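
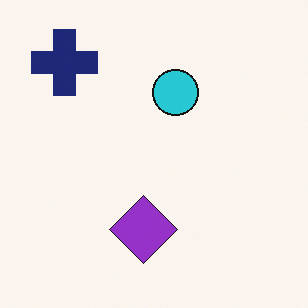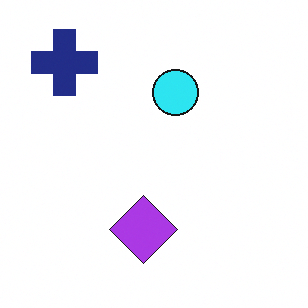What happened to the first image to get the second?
It was brightened a little.

Every pixel — background and shapes alike — is uniformly brightened.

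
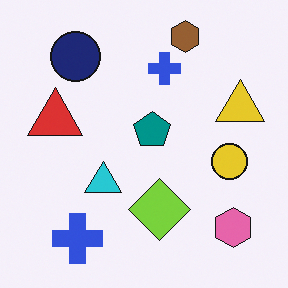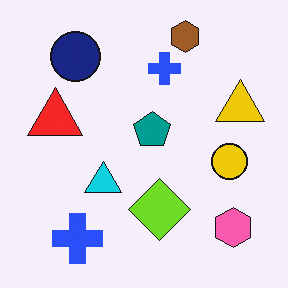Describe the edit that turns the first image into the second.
Slightly oversaturated.

All colors are more vivid — a global saturation change.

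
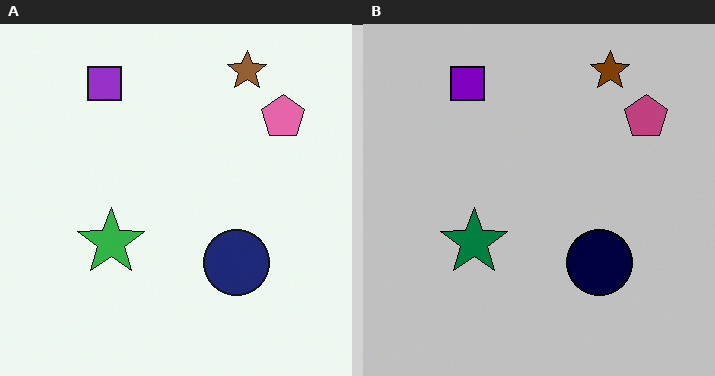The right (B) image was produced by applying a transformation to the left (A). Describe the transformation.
The image was aggressively posterized.

Each flat color has snapped to a coarser quantized level — most visibly, the near-white background has dropped to a flat grey.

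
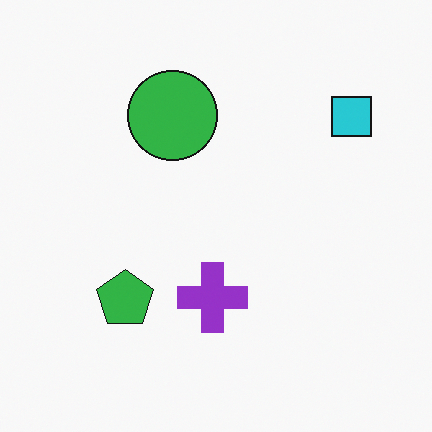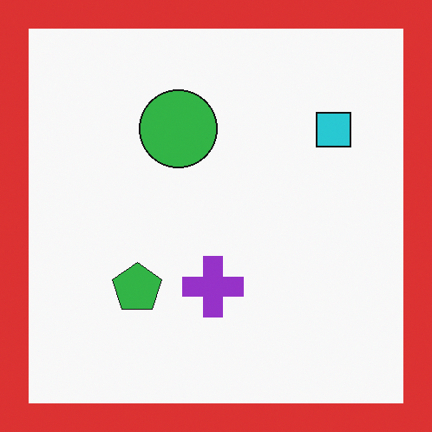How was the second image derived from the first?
It was framed with a red border.

A solid red frame runs around the edge of the second image, with the content slightly shrunk inside it.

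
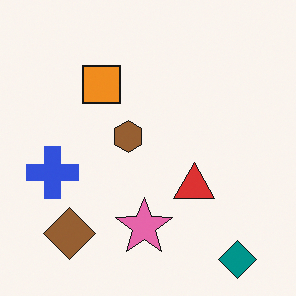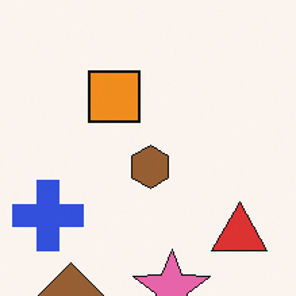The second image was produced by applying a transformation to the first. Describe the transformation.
This is the original image cropped slightly and scaled back up.

The visible shapes are larger and the field of view is narrower; shapes near the original edges may be partly or wholly outside the frame — a crop-and-rescale.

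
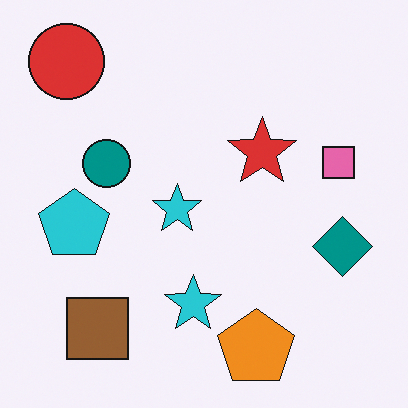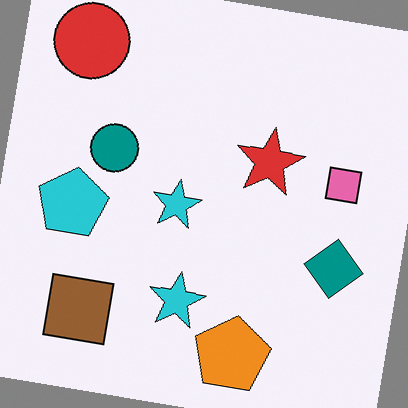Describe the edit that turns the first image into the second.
The image was rotated clockwise by a small amount.

Every shape is tilted by the same angle and the image corners show triangular fill wedges — a whole-image rotation by a non-right angle.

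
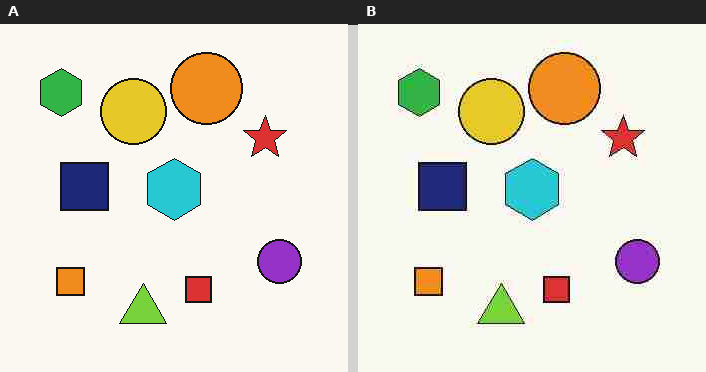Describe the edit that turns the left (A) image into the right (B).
It was heavily JPEG-compressed with obvious blocking artifacts.

Blocky 8×8 compression artifacts appear around shape edges and the flat background shows ringing — characteristic JPEG degradation.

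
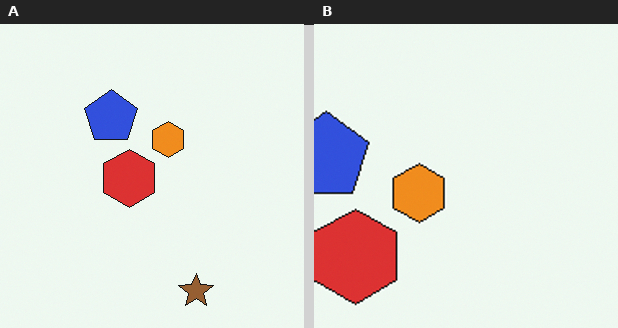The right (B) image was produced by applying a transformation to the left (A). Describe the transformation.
This is the original image cropped to a noticeably smaller region and rescaled.

The visible shapes are larger and the field of view is narrower; shapes near the original edges may be partly or wholly outside the frame — a crop-and-rescale.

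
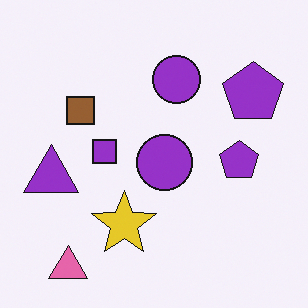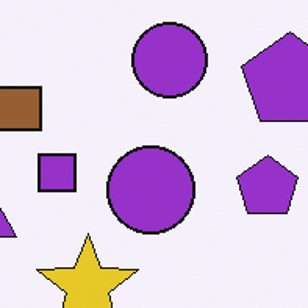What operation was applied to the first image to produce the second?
The second image is the first cropped to a modestly smaller region and rescaled.

The visible shapes are larger and the field of view is narrower; shapes near the original edges may be partly or wholly outside the frame — a crop-and-rescale.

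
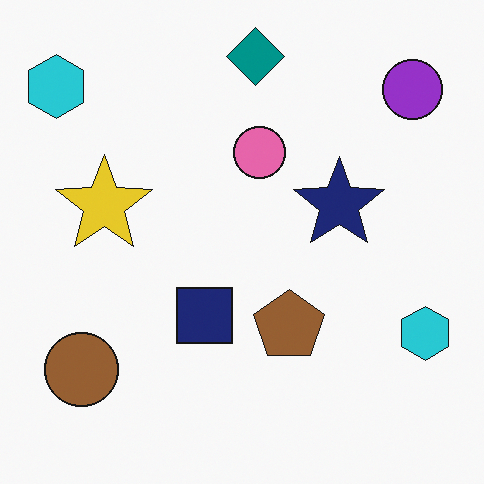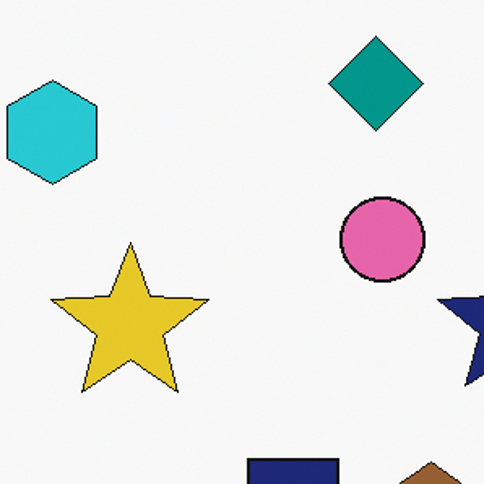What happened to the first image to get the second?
Cropped to a noticeably smaller region and rescaled.

The visible shapes are larger and the field of view is narrower; shapes near the original edges may be partly or wholly outside the frame — a crop-and-rescale.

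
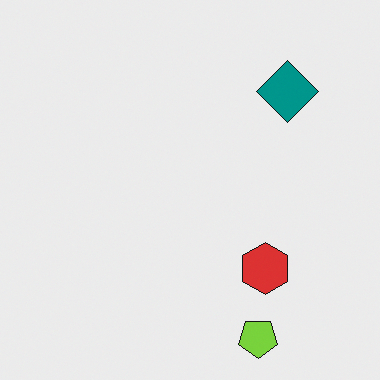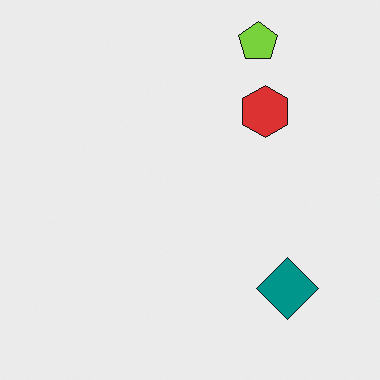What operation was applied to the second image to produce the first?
The image was flipped vertically (top ↔ bottom).

The lime pentagon is in the top-right of the second image and the bottom-right of the first — shapes on opposite sides of the horizontal midline have swapped in a mirror flip.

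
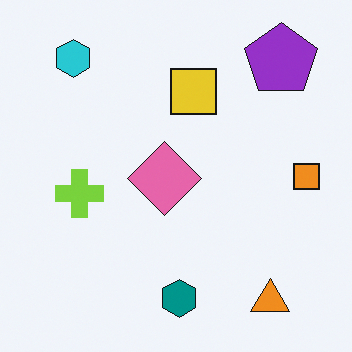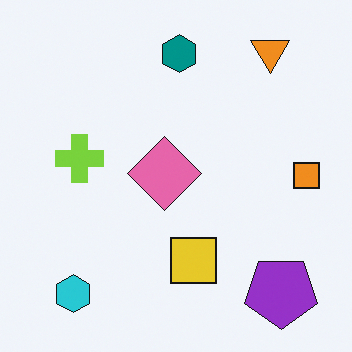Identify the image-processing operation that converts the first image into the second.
This is the original image flipped vertically (top ↔ bottom).

The orange triangle is in the bottom-right of the first image and the top-right of the second — shapes on opposite sides of the horizontal midline have swapped in a mirror flip.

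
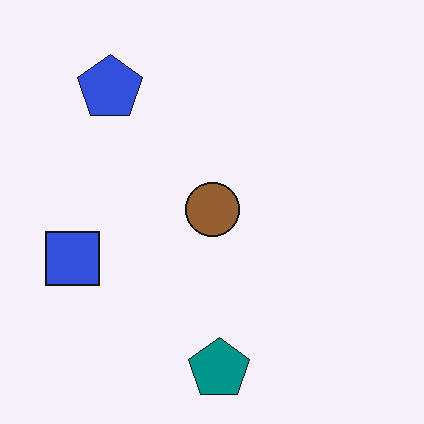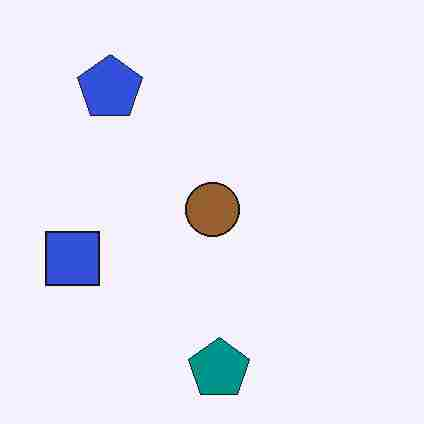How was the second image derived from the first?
This is the original image heavily JPEG-compressed with obvious blocking artifacts.

Blocky 8×8 compression artifacts appear around shape edges and the flat background shows ringing — characteristic JPEG degradation.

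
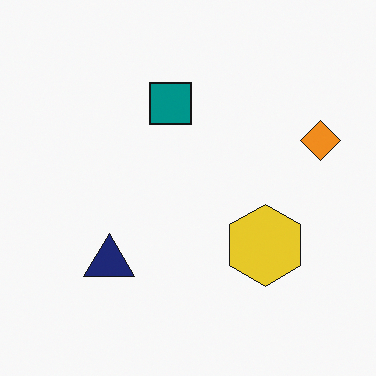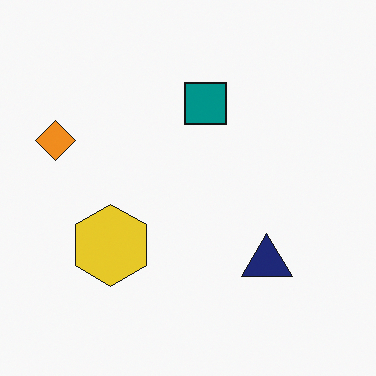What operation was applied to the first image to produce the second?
The second image is the first flipped horizontally (left ↔ right).

The orange diamond is in the right of the first image and the left of the second — shapes on opposite sides of the vertical midline have swapped in a mirror flip.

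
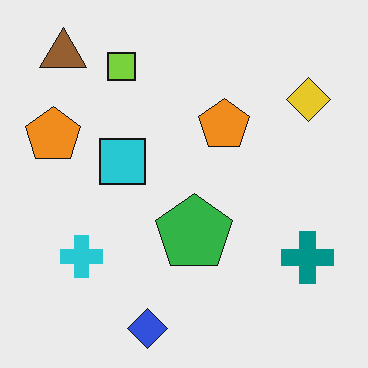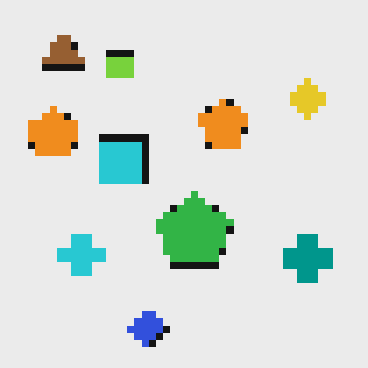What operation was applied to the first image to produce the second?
Pixelated into visible square blocks.

Shapes are reduced to large square blocks; fine edges and outlines are lost — a downscale-then-upscale (mosaic) effect.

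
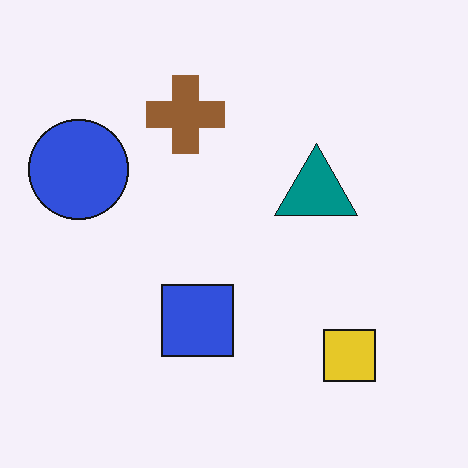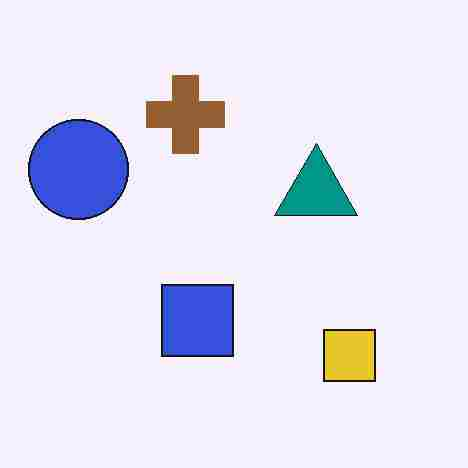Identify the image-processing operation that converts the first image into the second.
It was degraded with heavy JPEG compression.

Blocky 8×8 compression artifacts appear around shape edges and the flat background shows ringing — characteristic JPEG degradation.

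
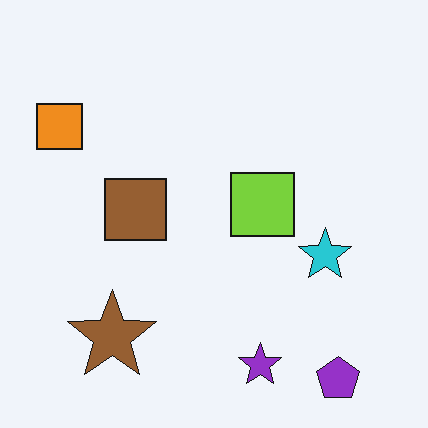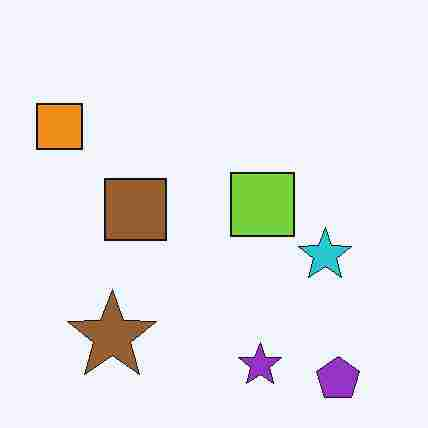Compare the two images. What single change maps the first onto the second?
The image was degraded with heavy JPEG compression.

Blocky 8×8 compression artifacts appear around shape edges and the flat background shows ringing — characteristic JPEG degradation.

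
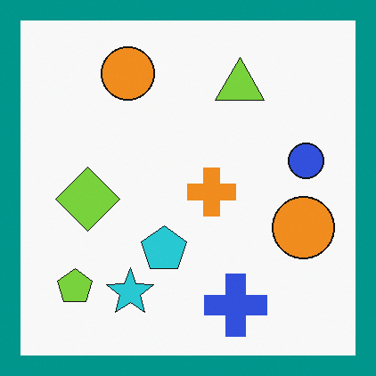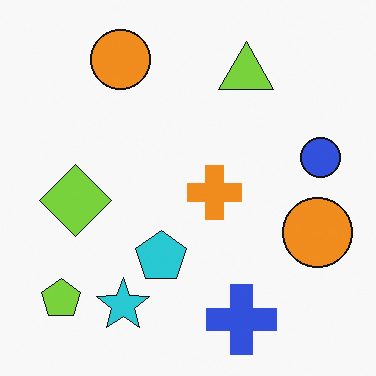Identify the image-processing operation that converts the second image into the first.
Framed with a teal border.

A solid teal frame runs around the edge of the first image, with the content slightly shrunk inside it.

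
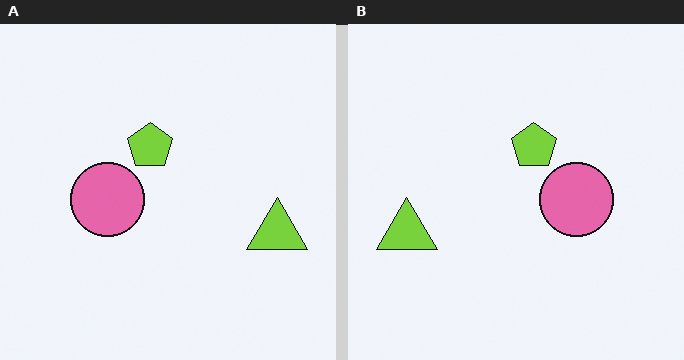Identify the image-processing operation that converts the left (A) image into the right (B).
The transformation is: flipped horizontally (left ↔ right).

The lime triangle is in the right of the left (A) image and the left of the right (B) — shapes on opposite sides of the vertical midline have swapped in a mirror flip.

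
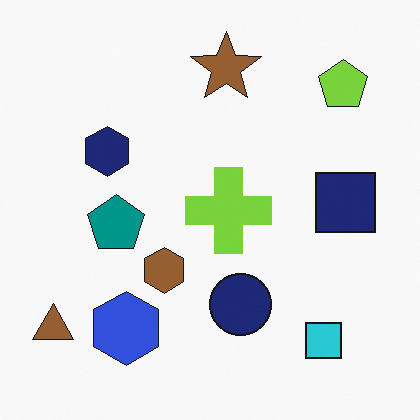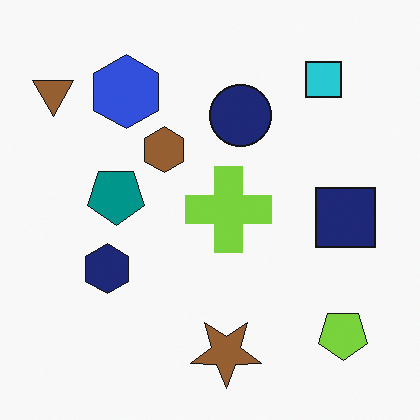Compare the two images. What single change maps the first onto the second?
It was flipped vertically (top ↔ bottom).

The brown star is in the top of the first image and the bottom of the second — shapes on opposite sides of the horizontal midline have swapped in a mirror flip.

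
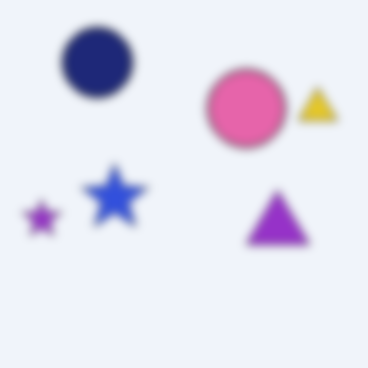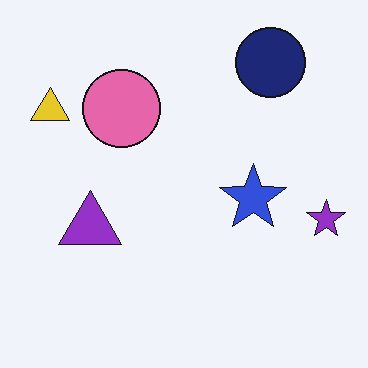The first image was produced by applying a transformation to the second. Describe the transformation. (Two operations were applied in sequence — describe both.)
The first image is the second flipped horizontally (left ↔ right), then moderately blurred.

The purple star is in the right of the second image and the left of the first — shapes on opposite sides of the vertical midline have swapped in a mirror flip. Shape edges and outlines are uniformly softened across the whole image.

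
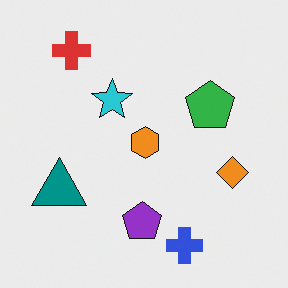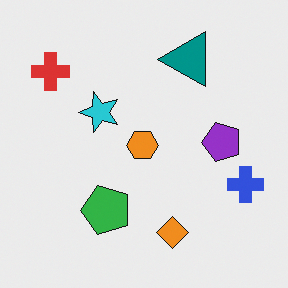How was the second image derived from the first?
The second image is the first transposed (reflected across the top-left ↔ bottom-right diagonal).

Shapes have swapped their row and column positions — what was in the top-right is now in the bottom-left — a diagonal reflection.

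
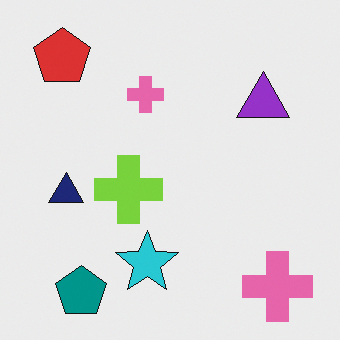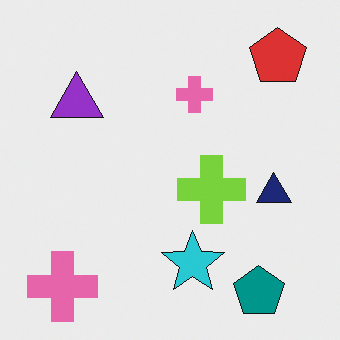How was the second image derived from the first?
Flipped horizontally (left ↔ right).

The red pentagon is in the top-left of the first image and the top-right of the second — shapes on opposite sides of the vertical midline have swapped in a mirror flip.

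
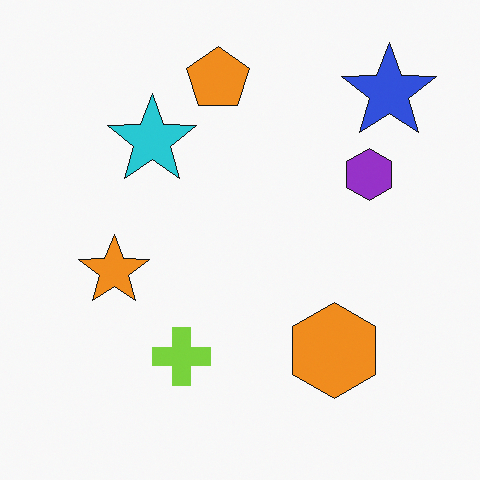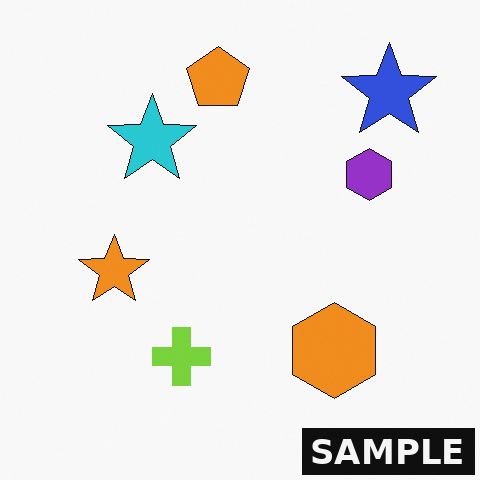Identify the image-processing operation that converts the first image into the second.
It was watermarked with the text "SAMPLE" in the lower-right corner.

A dark label reading "SAMPLE" appears in the lower-right corner.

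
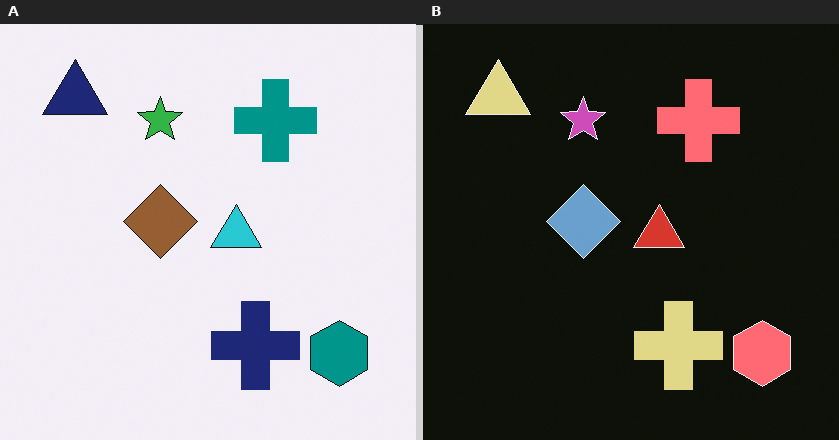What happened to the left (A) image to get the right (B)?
The right (B) image is the left (A) color-inverted (negative).

The light background has become dark and every shape's color is its complement — a photographic negative.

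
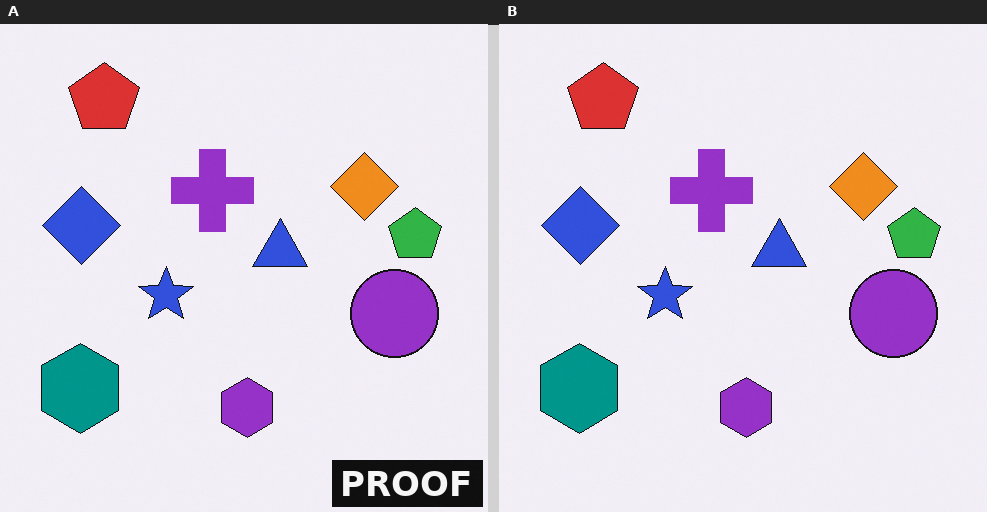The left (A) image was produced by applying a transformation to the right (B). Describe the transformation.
Watermarked with the text "PROOF" in the lower-right corner.

A dark label reading "PROOF" appears in the lower-right corner.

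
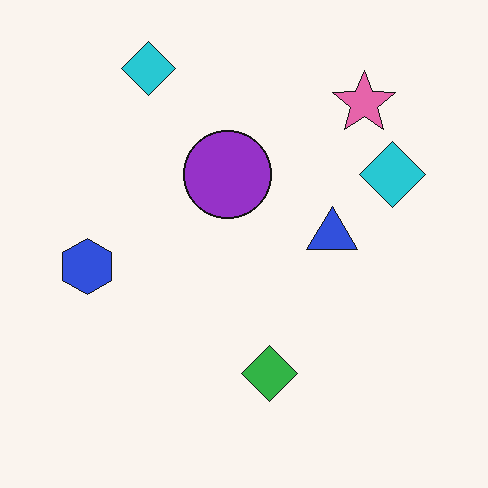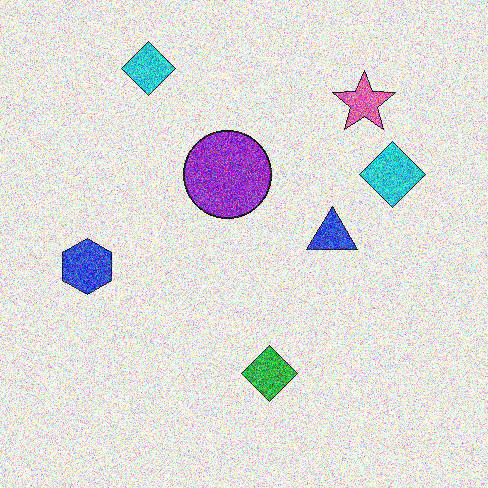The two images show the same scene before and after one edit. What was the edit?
The second image is the first degraded with heavy additive noise.

Random speckle covers the whole image, including the flat background.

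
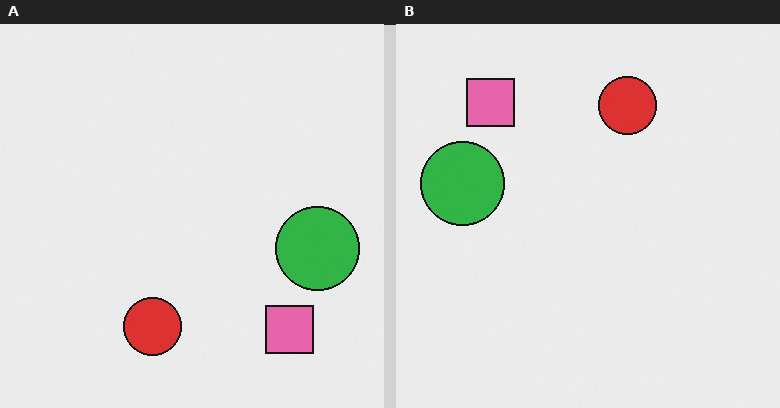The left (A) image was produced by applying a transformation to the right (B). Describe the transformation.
The image was rotated 180°.

The pink square sits in the top-left of the right (B) image and the bottom-right of the left (A) — consistent with a whole-image 180° rotation.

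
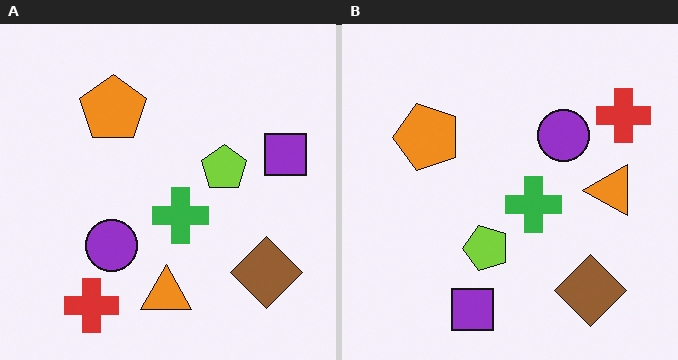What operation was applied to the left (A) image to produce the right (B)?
The transformation is: transposed (reflected across the top-left ↔ bottom-right diagonal).

Shapes have swapped their row and column positions — what was in the top-right is now in the bottom-left — a diagonal reflection.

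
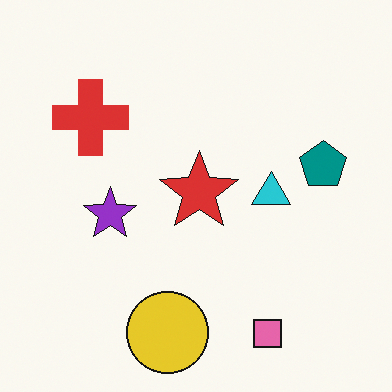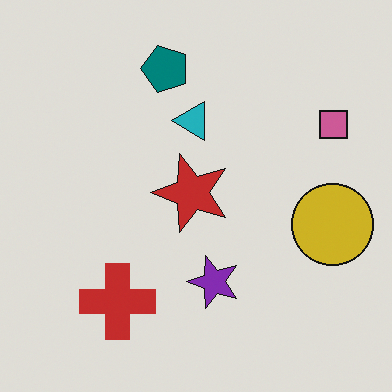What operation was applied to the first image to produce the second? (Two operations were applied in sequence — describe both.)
The second image is the first rotated 90° counter-clockwise, then slightly darkened.

The pink square sits in the bottom-right of the first image and the top-right of the second — consistent with a whole-image 90° counter-clockwise rotation. Every pixel — background and shapes alike — is uniformly darkened.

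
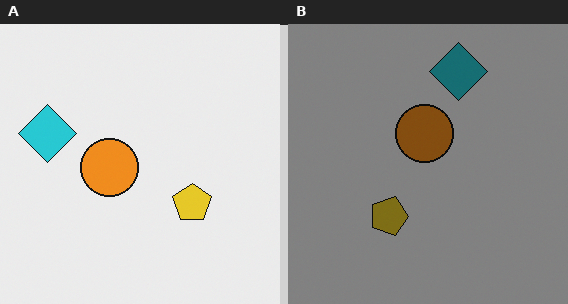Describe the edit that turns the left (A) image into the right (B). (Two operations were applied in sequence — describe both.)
The right (B) image is the left (A) noticeably darkened, then rotated 90° clockwise.

Every pixel — background and shapes alike — is uniformly darkened. The cyan diamond sits in the left of the left (A) image and the top of the right (B) — consistent with a whole-image 90° clockwise rotation.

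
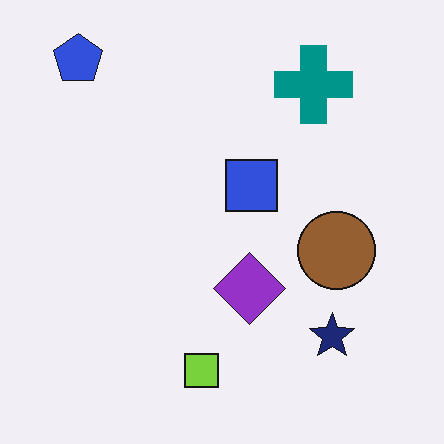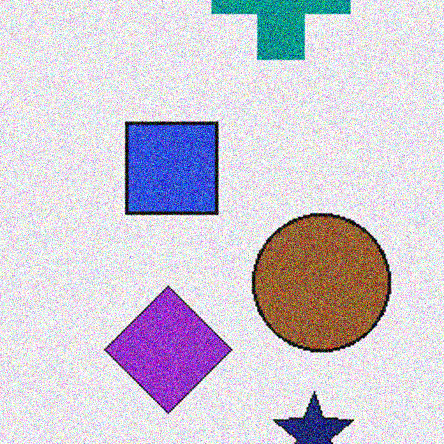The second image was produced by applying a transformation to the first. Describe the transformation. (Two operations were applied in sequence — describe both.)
The image was cropped to a noticeably smaller region and rescaled, then degraded with heavy additive noise.

The visible shapes are larger and the field of view is narrower; shapes near the original edges may be partly or wholly outside the frame — a crop-and-rescale. Random speckle covers the whole image, including the flat background.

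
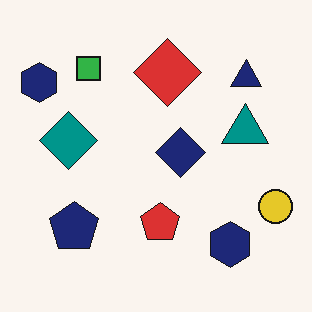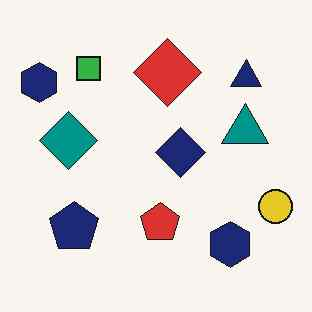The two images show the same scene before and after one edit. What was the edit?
The second image is the first JPEG-compressed with visible artifacts.

Blocky 8×8 compression artifacts appear around shape edges and the flat background shows ringing — characteristic JPEG degradation.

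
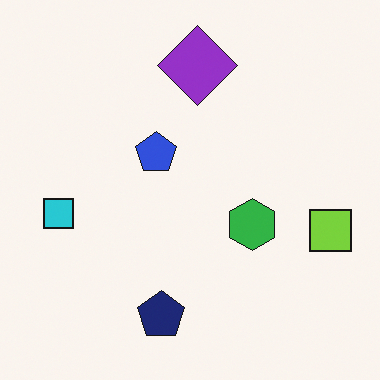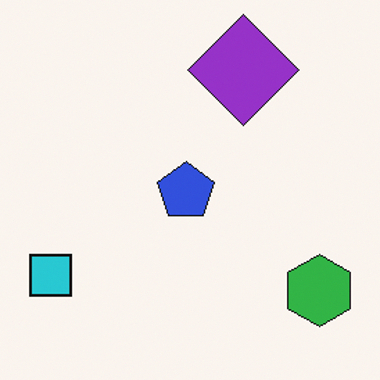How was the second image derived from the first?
The second image is the first cropped to a modestly smaller region and rescaled.

The visible shapes are larger and the field of view is narrower; shapes near the original edges may be partly or wholly outside the frame — a crop-and-rescale.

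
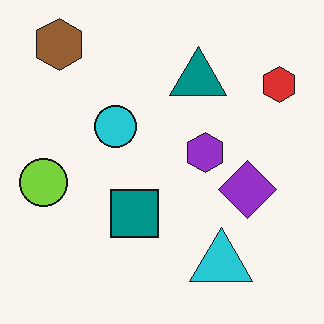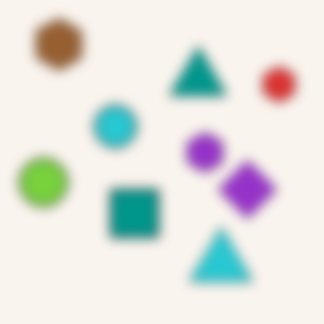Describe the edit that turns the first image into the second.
It was heavily blurred.

Shape edges and outlines are uniformly softened across the whole image.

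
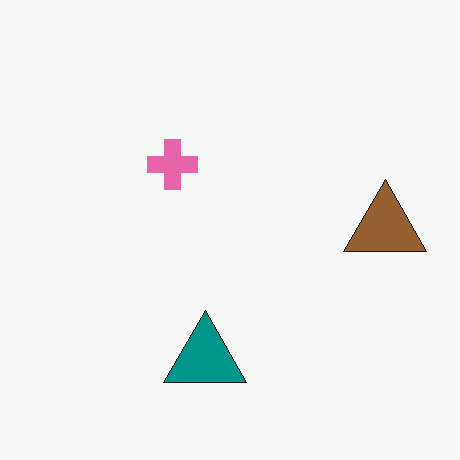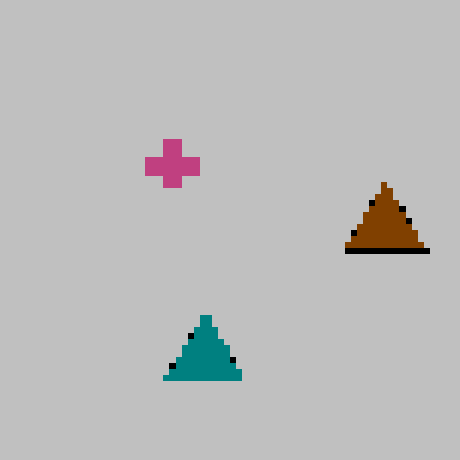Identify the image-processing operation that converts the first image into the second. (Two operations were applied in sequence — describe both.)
This is the original image heavily posterized to just a handful of flat colors, then pixelated into visible square blocks.

Each flat color has snapped to a coarser quantized level — most visibly, the near-white background has dropped to a flat grey. Shapes are reduced to large square blocks; fine edges and outlines are lost — a downscale-then-upscale (mosaic) effect.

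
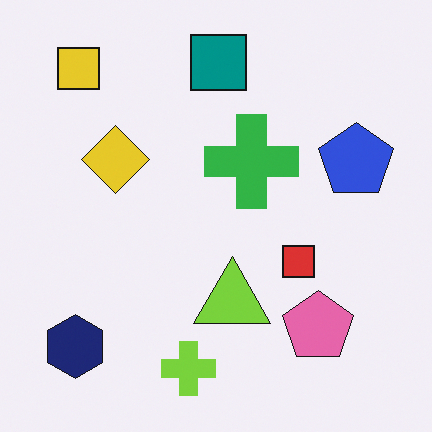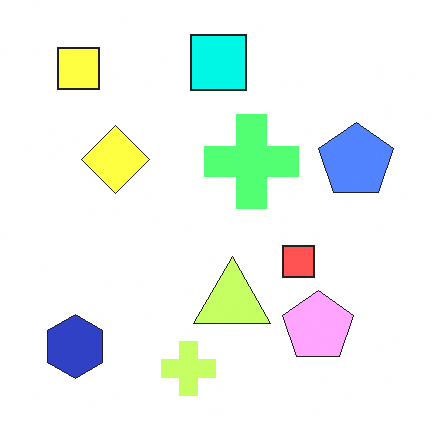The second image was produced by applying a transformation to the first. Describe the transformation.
Substantially brightened.

Every pixel — background and shapes alike — is uniformly brightened.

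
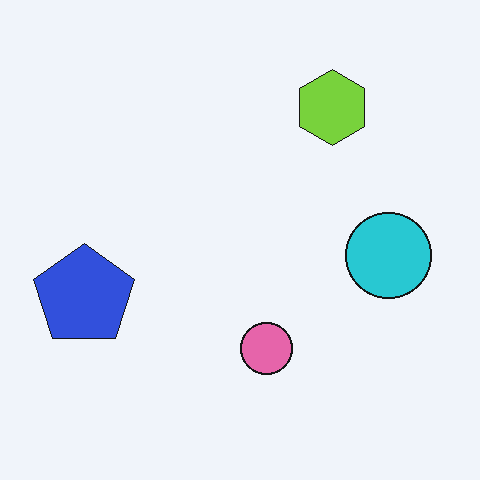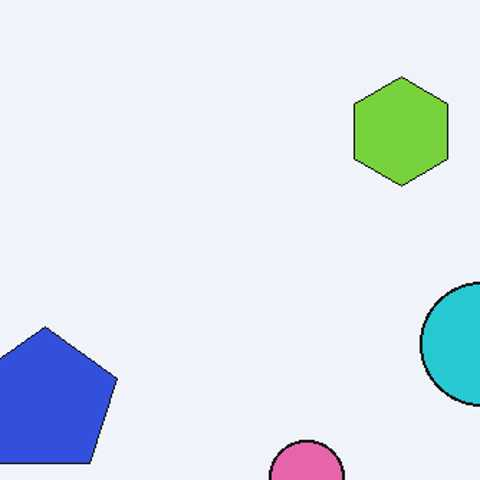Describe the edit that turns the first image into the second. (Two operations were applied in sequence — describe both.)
The image was cropped slightly and scaled back up, then JPEG-compressed with visible artifacts.

The visible shapes are larger and the field of view is narrower; shapes near the original edges may be partly or wholly outside the frame — a crop-and-rescale. Blocky 8×8 compression artifacts appear around shape edges and the flat background shows ringing — characteristic JPEG degradation.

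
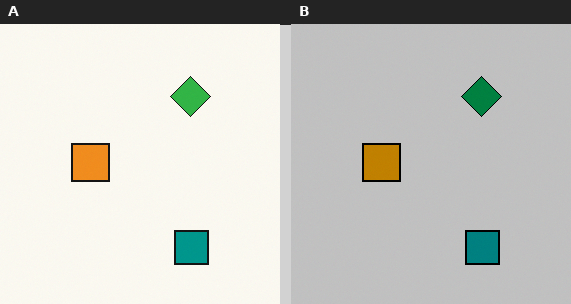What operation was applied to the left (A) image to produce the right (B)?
It was aggressively posterized.

Each flat color has snapped to a coarser quantized level — most visibly, the near-white background has dropped to a flat grey.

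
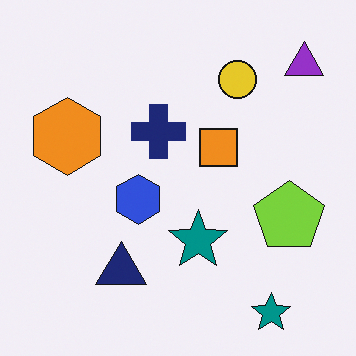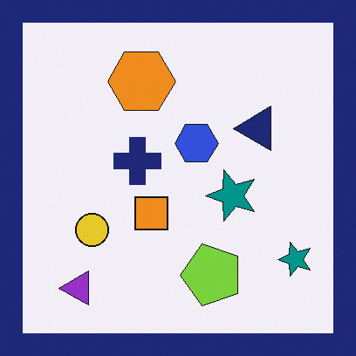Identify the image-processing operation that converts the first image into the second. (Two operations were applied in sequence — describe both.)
This is the original image transposed (reflected across the top-left ↔ bottom-right diagonal), then framed with a navy border.

Shapes have swapped their row and column positions — what was in the top-right is now in the bottom-left — a diagonal reflection. A solid navy frame runs around the edge of the second image, with the content slightly shrunk inside it.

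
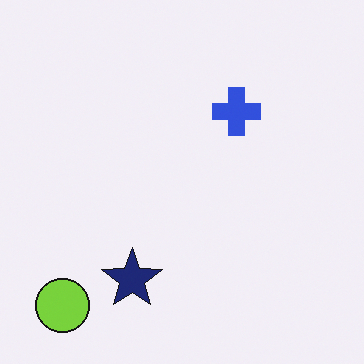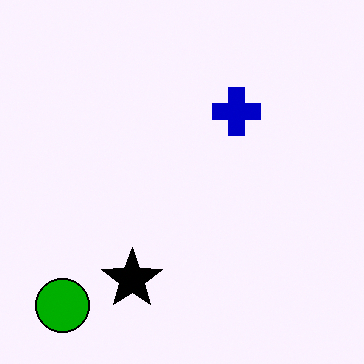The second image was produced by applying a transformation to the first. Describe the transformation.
It was boosted in contrast.

Tones are pushed away from mid-grey across the whole image — a global contrast change.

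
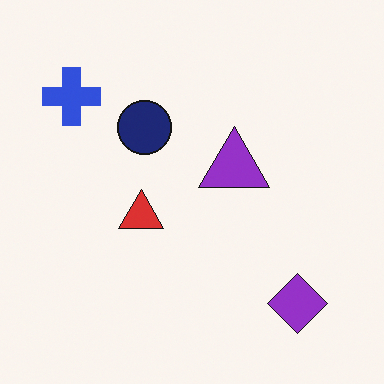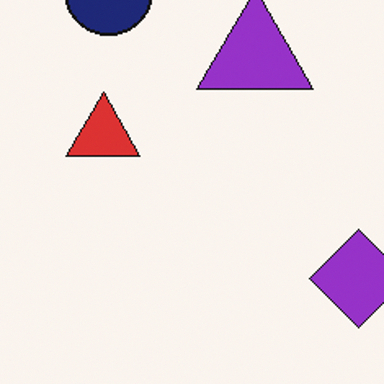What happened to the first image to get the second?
Cropped to a noticeably smaller region and rescaled.

The visible shapes are larger and the field of view is narrower; shapes near the original edges may be partly or wholly outside the frame — a crop-and-rescale.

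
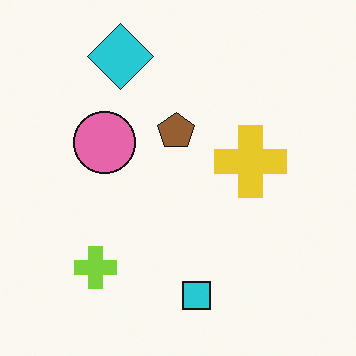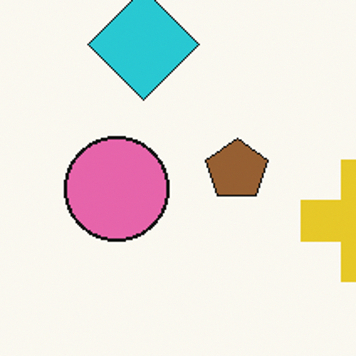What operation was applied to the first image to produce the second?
The image was cropped tightly and scaled back up.

The visible shapes are larger and the field of view is narrower; shapes near the original edges may be partly or wholly outside the frame — a crop-and-rescale.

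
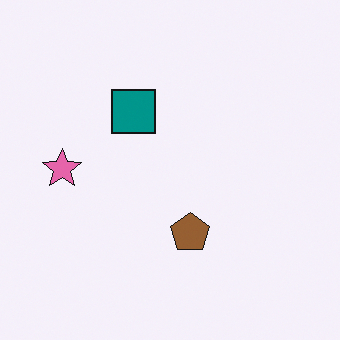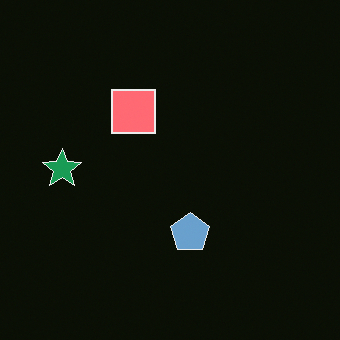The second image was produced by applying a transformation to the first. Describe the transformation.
The second image is the first color-inverted (negative).

The light background has become dark and every shape's color is its complement — a photographic negative.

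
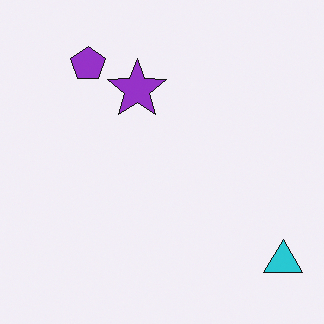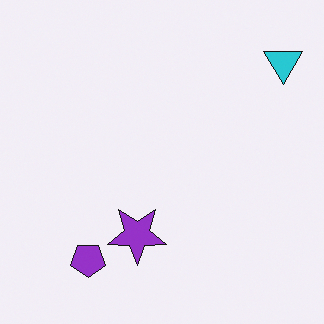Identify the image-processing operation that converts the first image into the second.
This is the original image flipped vertically (top ↔ bottom).

The cyan triangle is in the bottom-right of the first image and the top-right of the second — shapes on opposite sides of the horizontal midline have swapped in a mirror flip.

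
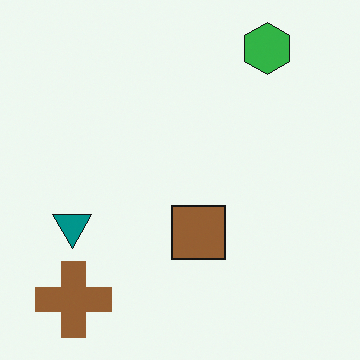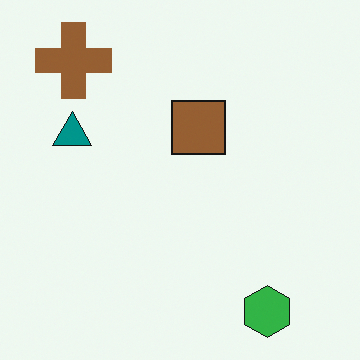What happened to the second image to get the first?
The image was flipped vertically (top ↔ bottom).

The green hexagon is in the bottom-right of the second image and the top-right of the first — shapes on opposite sides of the horizontal midline have swapped in a mirror flip.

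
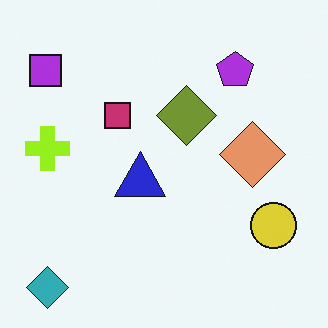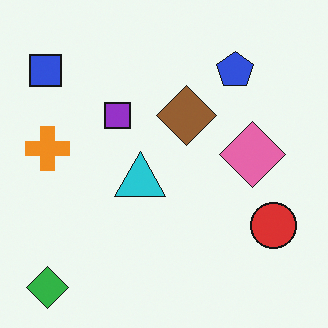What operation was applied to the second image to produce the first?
The transformation is: hue-shifted slightly.

Every shape's color has rotated by the same amount around the hue wheel — a uniform hue shift.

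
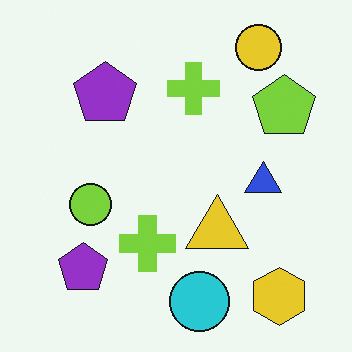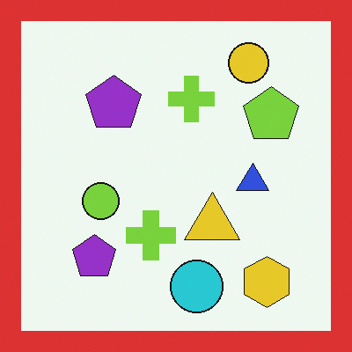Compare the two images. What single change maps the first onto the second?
It was framed with a red border.

A solid red frame runs around the edge of the second image, with the content slightly shrunk inside it.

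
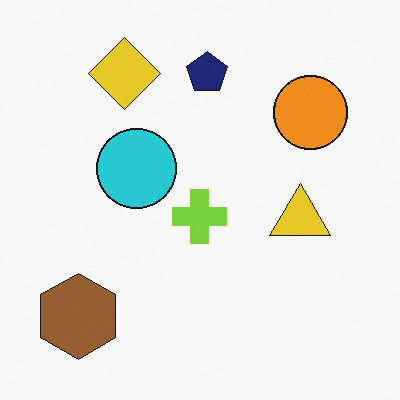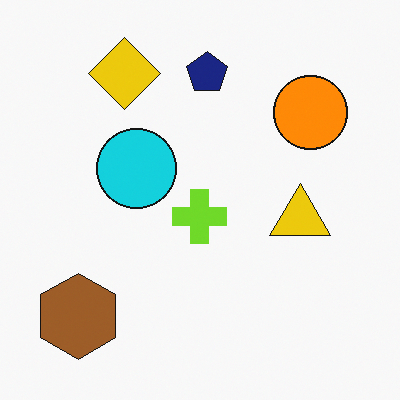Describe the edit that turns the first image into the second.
Slightly oversaturated.

All colors are more vivid — a global saturation change.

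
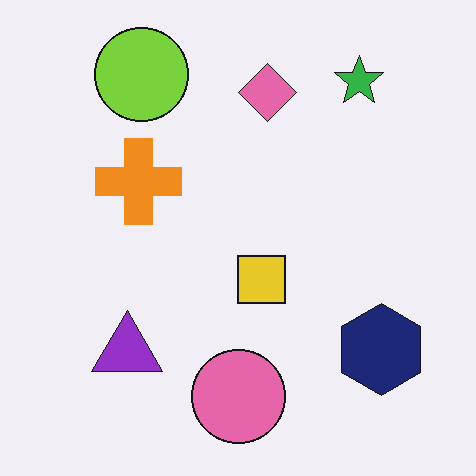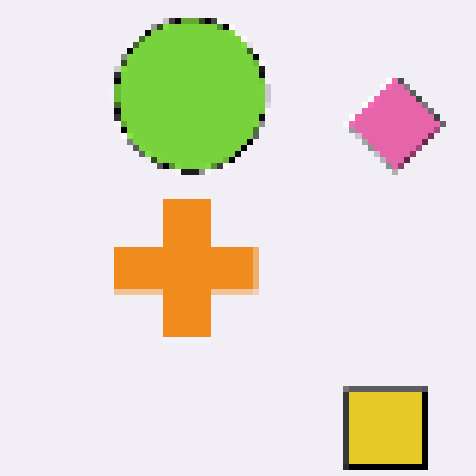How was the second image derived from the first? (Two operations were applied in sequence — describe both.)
The second image is the first cropped tightly and scaled back up, then pixelated into visible square blocks.

The visible shapes are larger and the field of view is narrower; shapes near the original edges may be partly or wholly outside the frame — a crop-and-rescale. Shapes are reduced to large square blocks; fine edges and outlines are lost — a downscale-then-upscale (mosaic) effect.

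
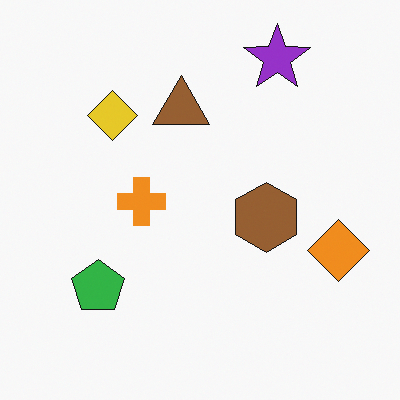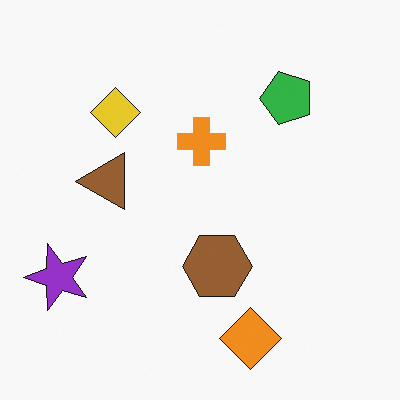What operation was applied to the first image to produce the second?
Transposed (reflected across the top-left ↔ bottom-right diagonal).

Shapes have swapped their row and column positions — what was in the top-right is now in the bottom-left — a diagonal reflection.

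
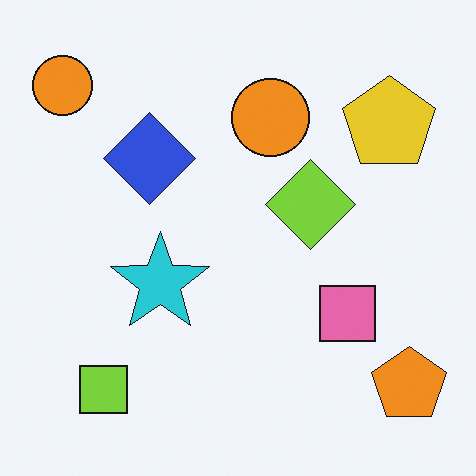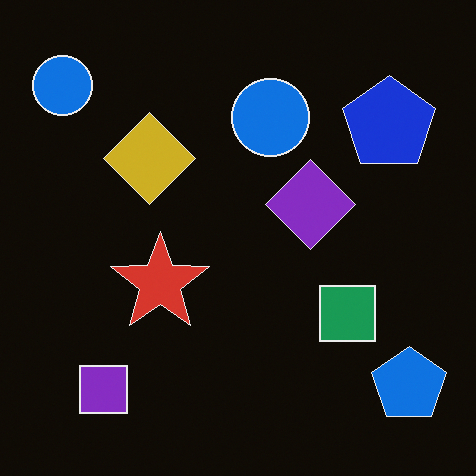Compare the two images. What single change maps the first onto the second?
Color-inverted (negative).

The light background has become dark and every shape's color is its complement — a photographic negative.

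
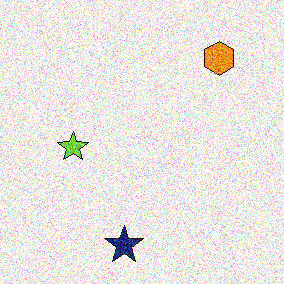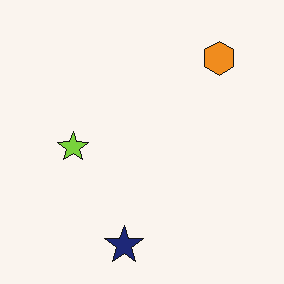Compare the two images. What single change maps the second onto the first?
It was degraded with strong gaussian noise.

Random speckle covers the whole image, including the flat background.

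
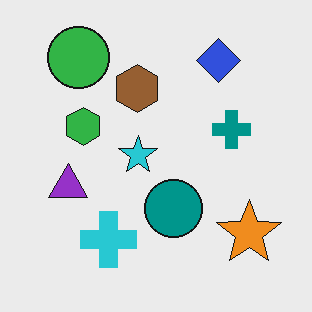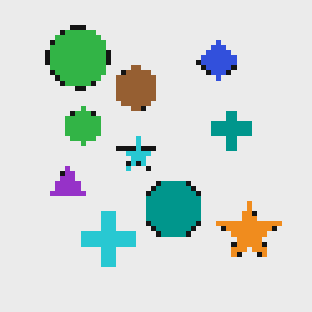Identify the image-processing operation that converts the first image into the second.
The image was mildly pixelated.

Shapes are reduced to large square blocks; fine edges and outlines are lost — a downscale-then-upscale (mosaic) effect.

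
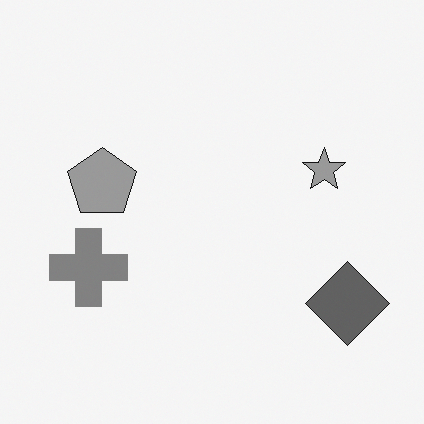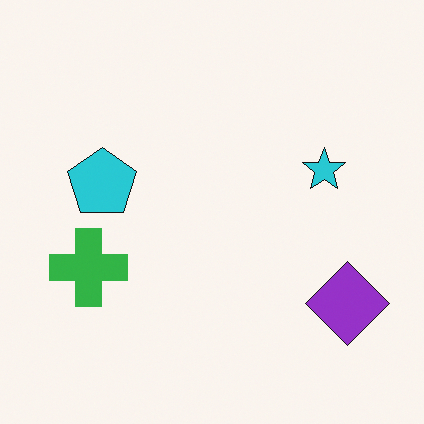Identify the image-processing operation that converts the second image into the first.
The transformation is: converted to grayscale.

All color is removed — every shape is now a shade of grey.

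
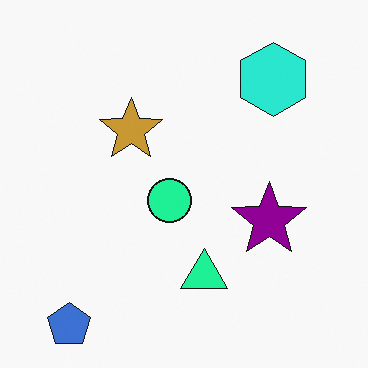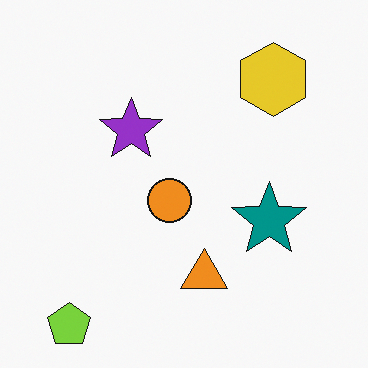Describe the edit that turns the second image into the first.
The image was hue-shifted noticeably.

Every shape's color has rotated by the same amount around the hue wheel — a uniform hue shift.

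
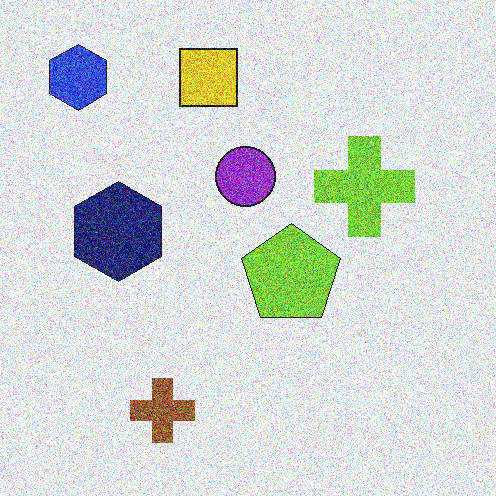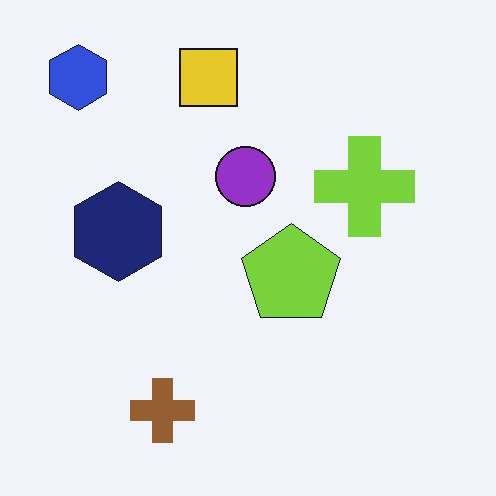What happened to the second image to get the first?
The image was degraded with heavy additive noise.

Random speckle covers the whole image, including the flat background.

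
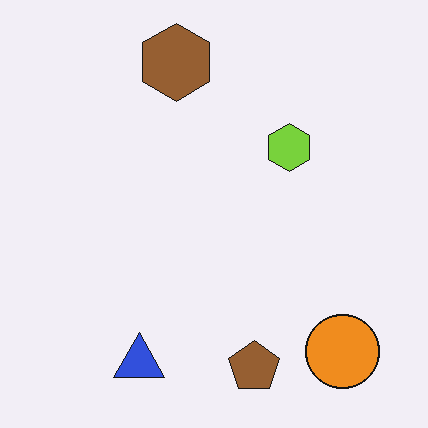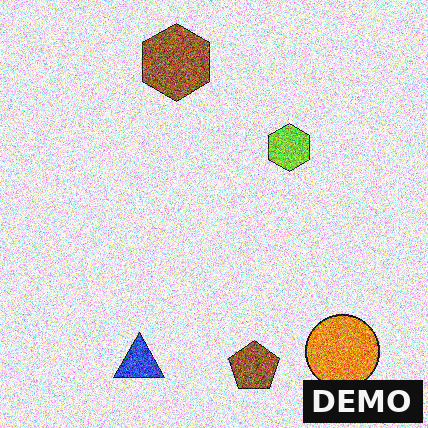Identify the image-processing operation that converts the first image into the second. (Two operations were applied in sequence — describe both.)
It was degraded with a thick layer of grain, then watermarked with the text "DEMO" in the lower-right corner.

Random speckle covers the whole image, including the flat background. A dark label reading "DEMO" appears in the lower-right corner.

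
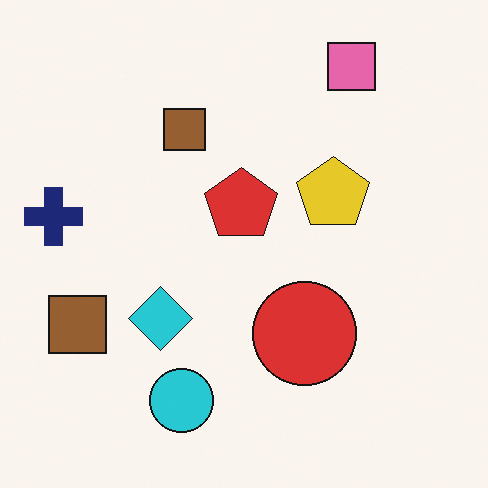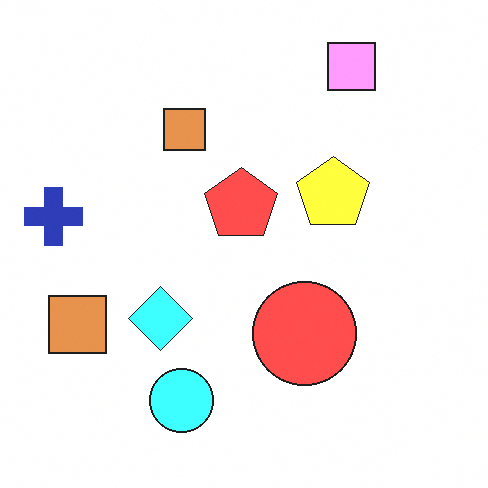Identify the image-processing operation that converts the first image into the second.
This is the original image brightened a lot.

Every pixel — background and shapes alike — is uniformly brightened.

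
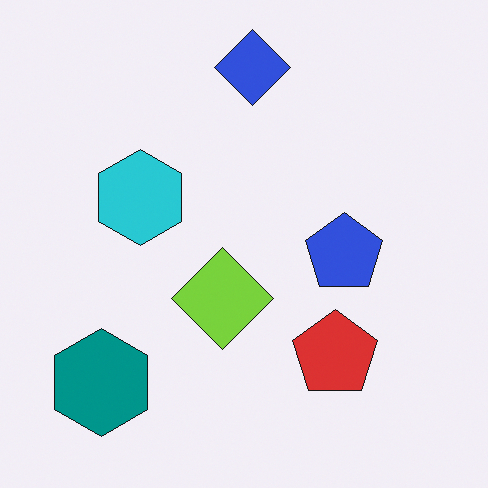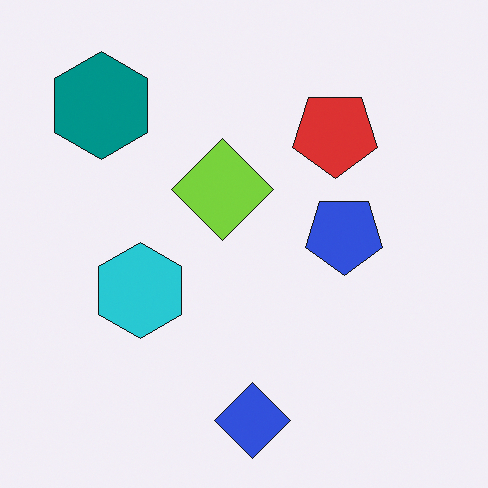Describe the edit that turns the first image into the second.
The transformation is: flipped vertically (top ↔ bottom).

The blue diamond is in the top of the first image and the bottom of the second — shapes on opposite sides of the horizontal midline have swapped in a mirror flip.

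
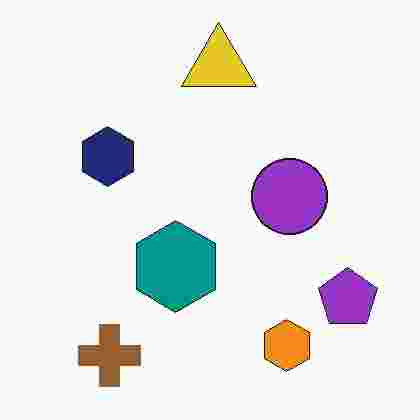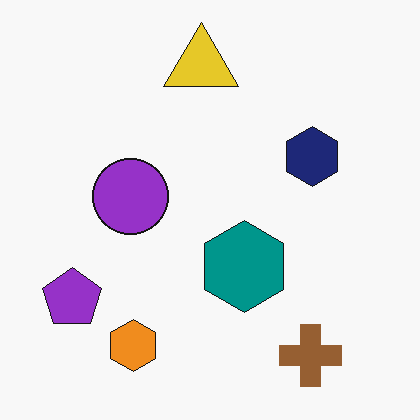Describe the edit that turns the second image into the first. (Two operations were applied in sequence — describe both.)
This is the original image flipped horizontally (left ↔ right), then heavily JPEG-compressed with obvious blocking artifacts.

The purple pentagon is in the bottom-left of the second image and the bottom-right of the first — shapes on opposite sides of the vertical midline have swapped in a mirror flip. Blocky 8×8 compression artifacts appear around shape edges and the flat background shows ringing — characteristic JPEG degradation.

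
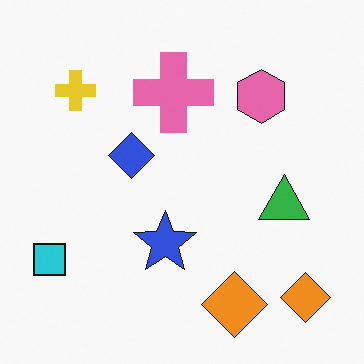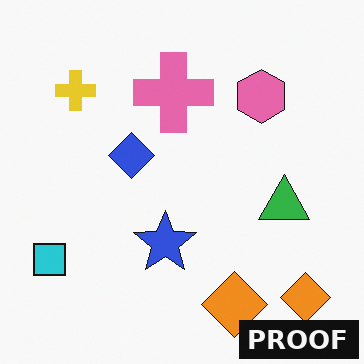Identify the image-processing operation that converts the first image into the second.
This is the original image watermarked with the text "PROOF" in the lower-right corner.

A dark label reading "PROOF" appears in the lower-right corner.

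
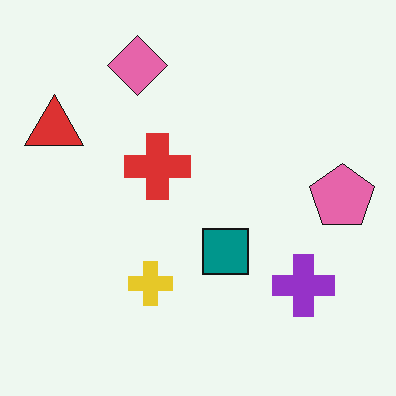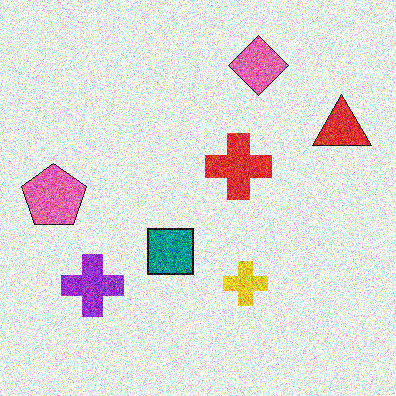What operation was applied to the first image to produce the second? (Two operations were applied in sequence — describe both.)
The second image is the first flipped horizontally (left ↔ right), then degraded with a thick layer of grain.

The pink pentagon is in the right of the first image and the left of the second — shapes on opposite sides of the vertical midline have swapped in a mirror flip. Random speckle covers the whole image, including the flat background.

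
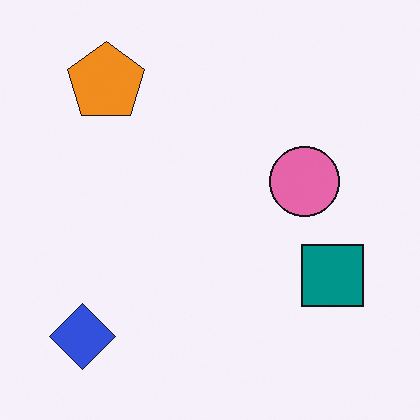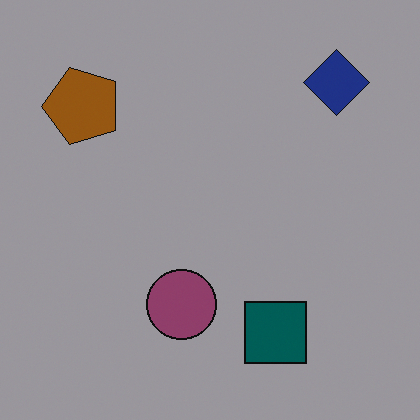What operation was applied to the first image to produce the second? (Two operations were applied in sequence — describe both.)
This is the original image noticeably darkened, then transposed (reflected across the top-left ↔ bottom-right diagonal).

Every pixel — background and shapes alike — is uniformly darkened. Shapes have swapped their row and column positions — what was in the top-right is now in the bottom-left — a diagonal reflection.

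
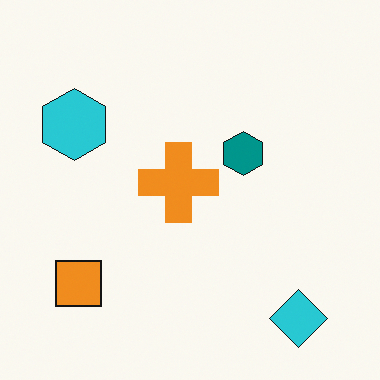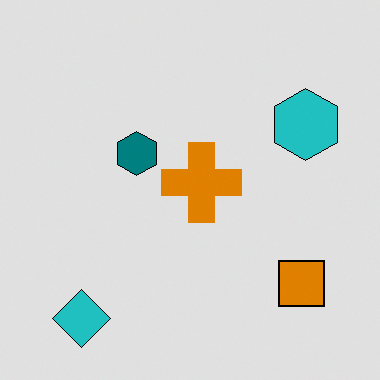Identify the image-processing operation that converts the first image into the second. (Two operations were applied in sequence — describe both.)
The transformation is: moderately posterized, then flipped horizontally (left ↔ right).

Each flat color has snapped to a coarser quantized level — most visibly, the near-white background has dropped to a flat grey. The cyan hexagon is in the top-left of the first image and the top-right of the second — shapes on opposite sides of the vertical midline have swapped in a mirror flip.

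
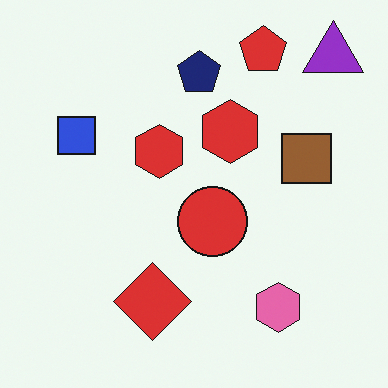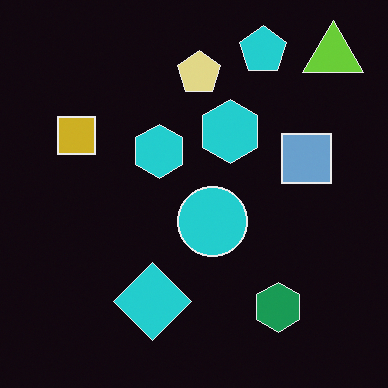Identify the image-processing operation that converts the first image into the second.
The transformation is: color-inverted (negative).

The light background has become dark and every shape's color is its complement — a photographic negative.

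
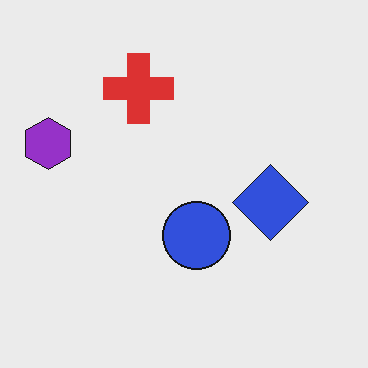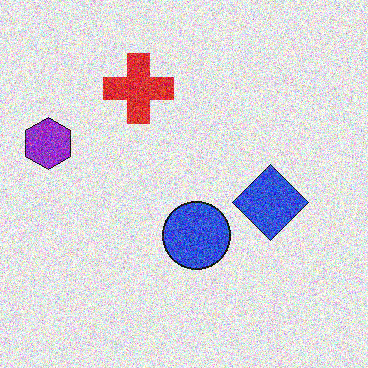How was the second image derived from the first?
It was degraded with heavy additive noise.

Random speckle covers the whole image, including the flat background.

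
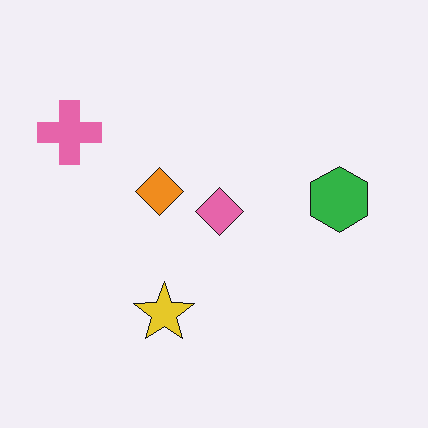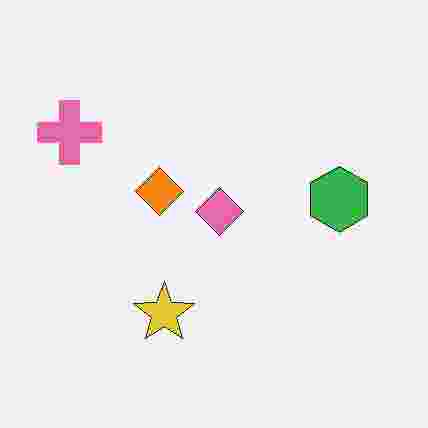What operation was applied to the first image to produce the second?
Heavily JPEG-compressed with obvious blocking artifacts.

Blocky 8×8 compression artifacts appear around shape edges and the flat background shows ringing — characteristic JPEG degradation.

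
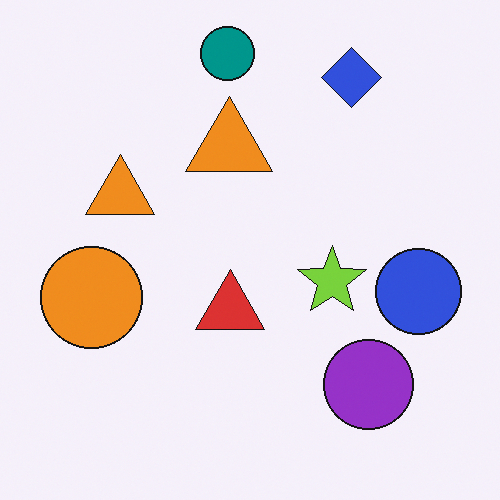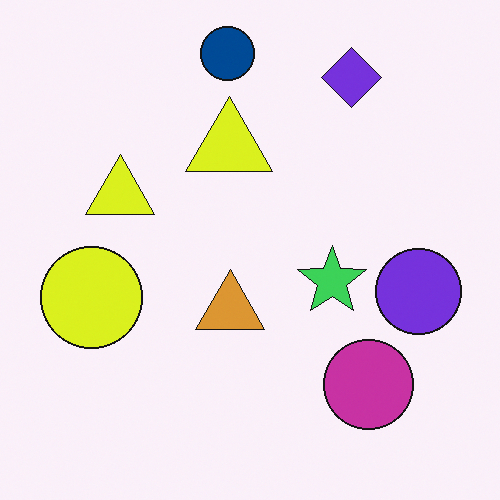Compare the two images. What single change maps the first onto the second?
The transformation is: hue-shifted by a small amount.

Every shape's color has rotated by the same amount around the hue wheel — a uniform hue shift.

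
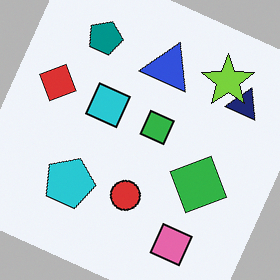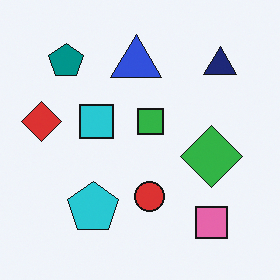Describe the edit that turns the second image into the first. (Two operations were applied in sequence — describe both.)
This is the original image rotated clockwise by a moderate amount, then overlaid with an additional lime star.

Every shape is tilted by the same angle and the image corners show triangular fill wedges — a whole-image rotation by a non-right angle. A lime star appears in the first image that is absent from the second.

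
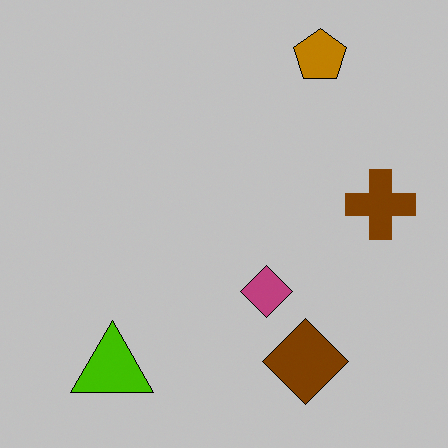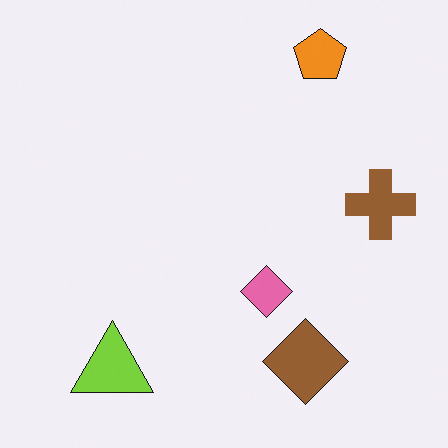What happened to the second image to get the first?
Aggressively posterized.

Each flat color has snapped to a coarser quantized level — most visibly, the near-white background has dropped to a flat grey.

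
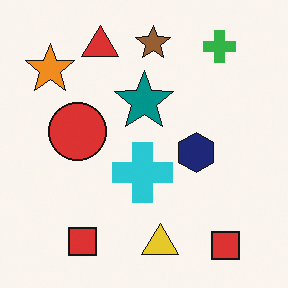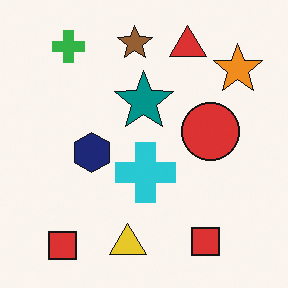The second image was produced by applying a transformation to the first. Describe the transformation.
The second image is the first flipped horizontally (left ↔ right).

The orange star is in the top-left of the first image and the top-right of the second — shapes on opposite sides of the vertical midline have swapped in a mirror flip.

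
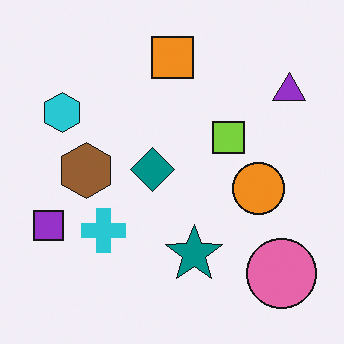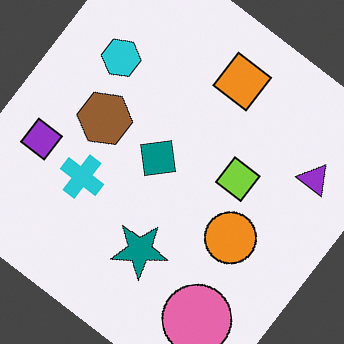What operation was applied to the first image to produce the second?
The second image is the first rotated clockwise by a large amount — several tens of degrees.

Every shape is tilted by the same angle and the image corners show triangular fill wedges — a whole-image rotation by a non-right angle.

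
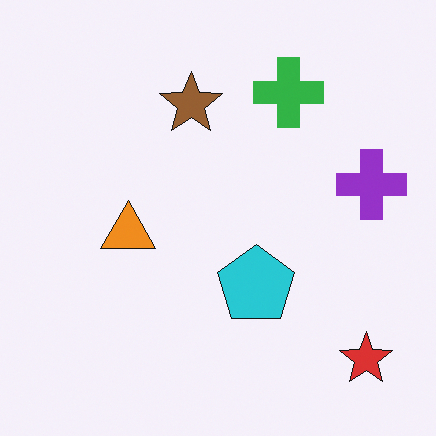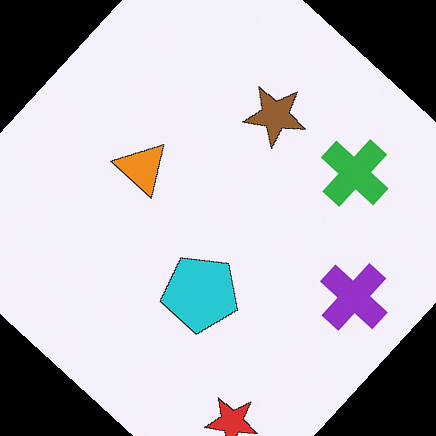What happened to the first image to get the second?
This is the original image rotated clockwise by a large amount — several tens of degrees.

Every shape is tilted by the same angle and the image corners show triangular fill wedges — a whole-image rotation by a non-right angle.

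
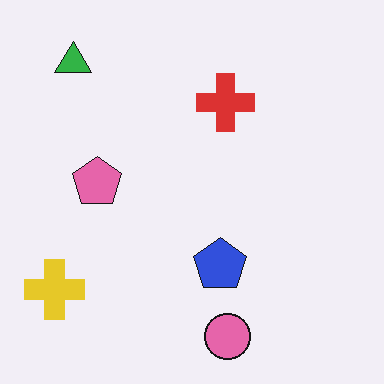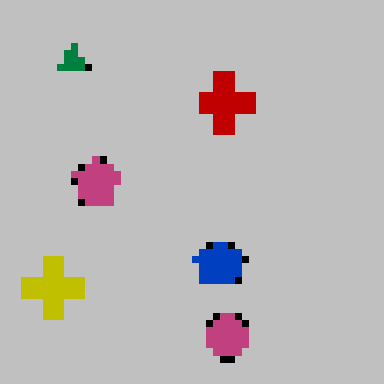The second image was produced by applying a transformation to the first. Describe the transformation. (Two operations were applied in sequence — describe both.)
The second image is the first heavily posterized to just a handful of flat colors, then pixelated into visible square blocks.

Each flat color has snapped to a coarser quantized level — most visibly, the near-white background has dropped to a flat grey. Shapes are reduced to large square blocks; fine edges and outlines are lost — a downscale-then-upscale (mosaic) effect.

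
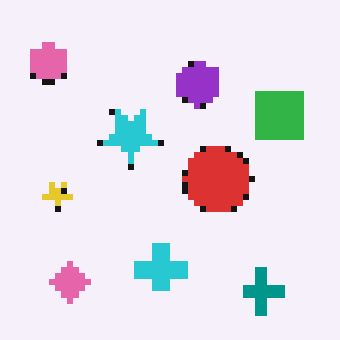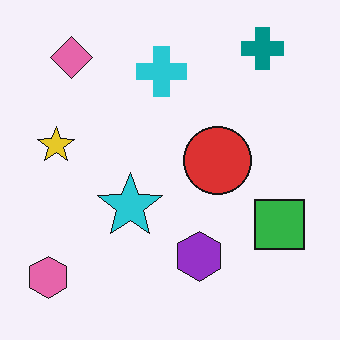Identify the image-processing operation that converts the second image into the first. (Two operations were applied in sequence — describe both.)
Moderately pixelated, then flipped vertically (top ↔ bottom).

Shapes are reduced to large square blocks; fine edges and outlines are lost — a downscale-then-upscale (mosaic) effect. The teal cross is in the top-right of the second image and the bottom-right of the first — shapes on opposite sides of the horizontal midline have swapped in a mirror flip.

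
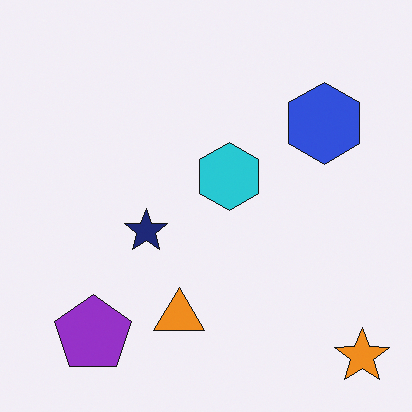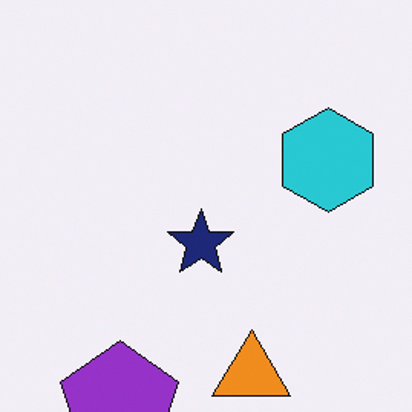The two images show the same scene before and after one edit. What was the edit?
This is the original image cropped slightly and scaled back up.

The visible shapes are larger and the field of view is narrower; shapes near the original edges may be partly or wholly outside the frame — a crop-and-rescale.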